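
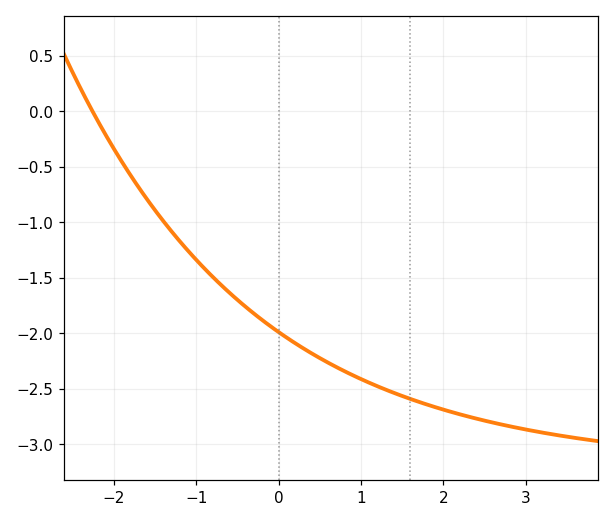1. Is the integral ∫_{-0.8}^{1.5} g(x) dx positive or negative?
negative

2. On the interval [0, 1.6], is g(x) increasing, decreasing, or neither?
decreasing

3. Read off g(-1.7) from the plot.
-0.7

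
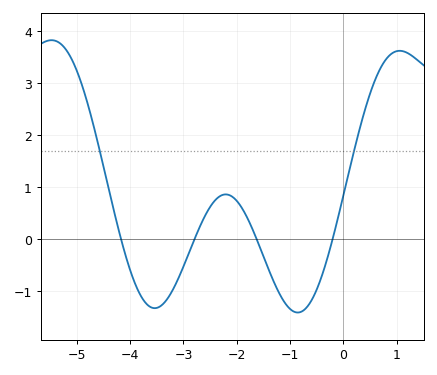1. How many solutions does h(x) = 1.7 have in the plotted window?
2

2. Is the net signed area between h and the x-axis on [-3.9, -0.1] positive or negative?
negative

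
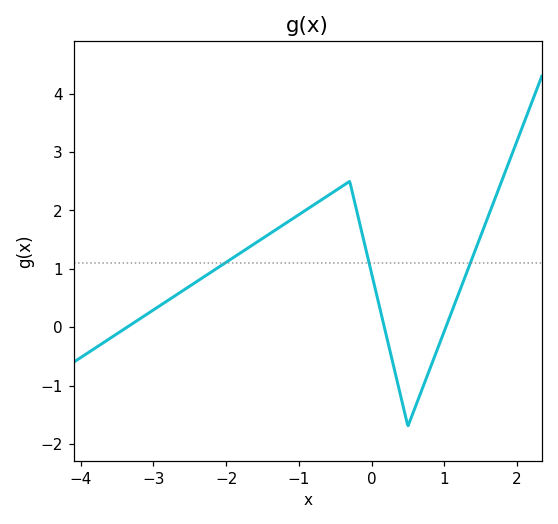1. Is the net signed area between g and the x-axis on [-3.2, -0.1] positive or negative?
positive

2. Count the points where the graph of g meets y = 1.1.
3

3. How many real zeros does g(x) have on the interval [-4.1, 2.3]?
3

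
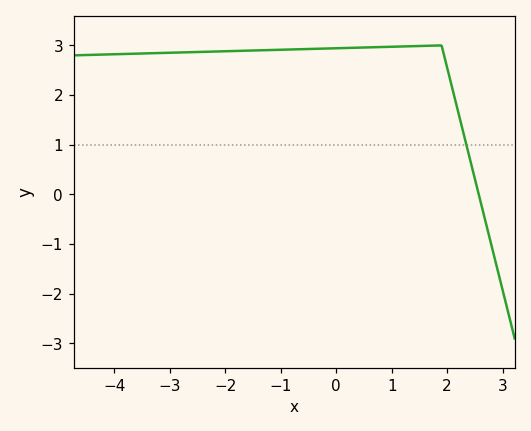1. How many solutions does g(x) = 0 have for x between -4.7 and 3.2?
1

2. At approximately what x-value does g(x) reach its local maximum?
1.8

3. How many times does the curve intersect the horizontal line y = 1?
1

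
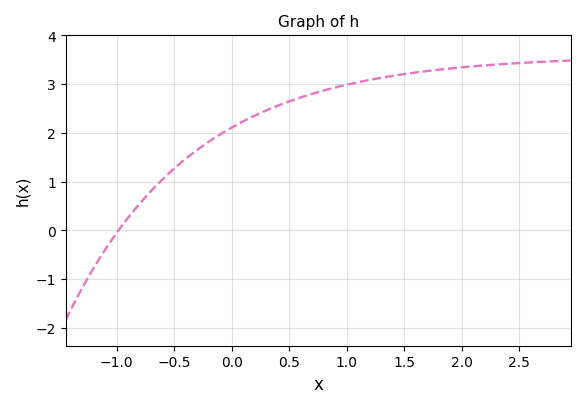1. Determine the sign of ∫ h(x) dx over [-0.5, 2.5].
positive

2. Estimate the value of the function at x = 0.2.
2.4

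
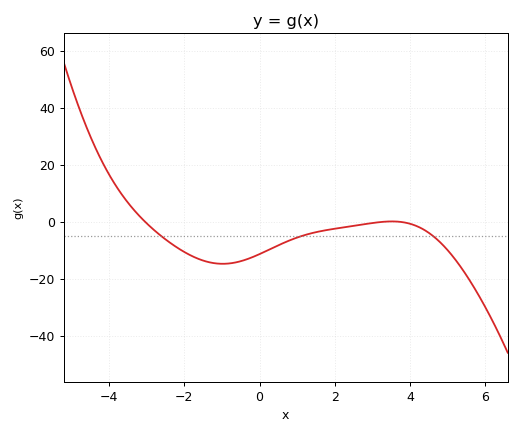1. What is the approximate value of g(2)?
-2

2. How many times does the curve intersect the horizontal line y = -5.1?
3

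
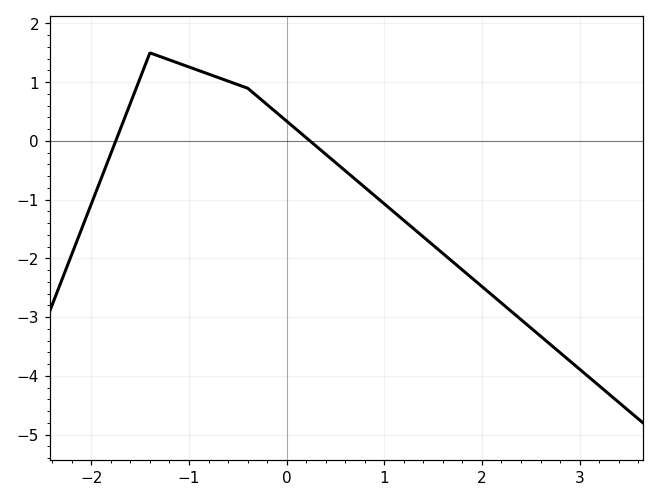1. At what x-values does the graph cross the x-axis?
-1.7, 0.2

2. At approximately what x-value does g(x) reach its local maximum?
-1.4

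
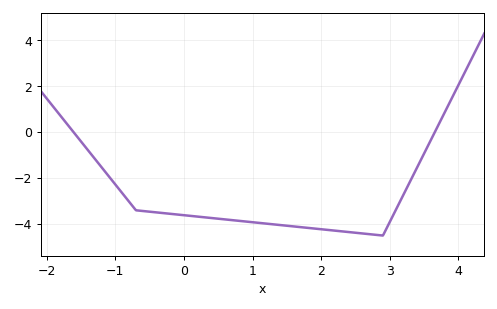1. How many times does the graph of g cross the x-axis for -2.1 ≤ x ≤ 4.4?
2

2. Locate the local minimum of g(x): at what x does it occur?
2.9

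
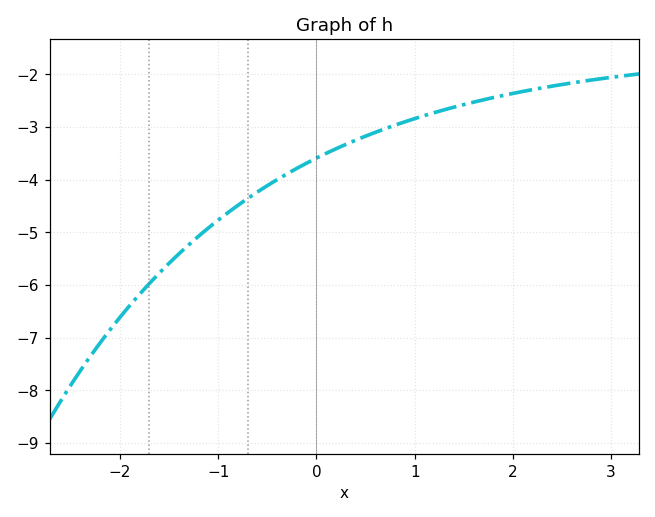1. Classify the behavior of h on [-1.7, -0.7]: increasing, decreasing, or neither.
increasing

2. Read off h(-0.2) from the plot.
-3.8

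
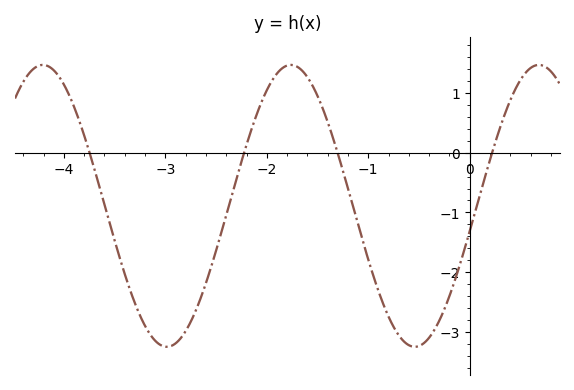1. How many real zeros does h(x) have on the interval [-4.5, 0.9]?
4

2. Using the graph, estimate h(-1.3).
0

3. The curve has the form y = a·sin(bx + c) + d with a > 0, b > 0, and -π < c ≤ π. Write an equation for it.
y = 2.36sin(2.6x - 0.18) - 0.89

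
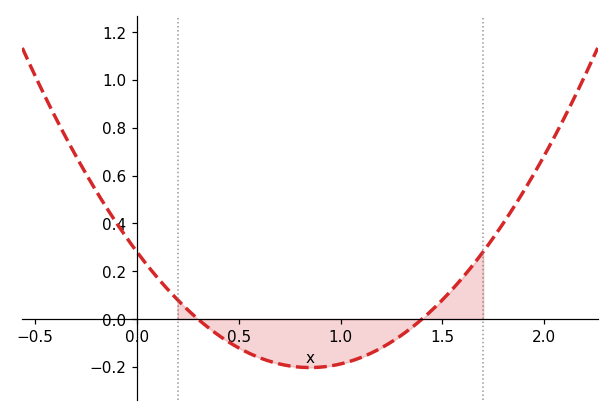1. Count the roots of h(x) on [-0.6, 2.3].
2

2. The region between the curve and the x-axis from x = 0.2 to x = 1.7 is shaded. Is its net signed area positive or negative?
negative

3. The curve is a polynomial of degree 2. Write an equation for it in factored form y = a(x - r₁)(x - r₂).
y = 0.67(x - 0.3)(x - 1.4)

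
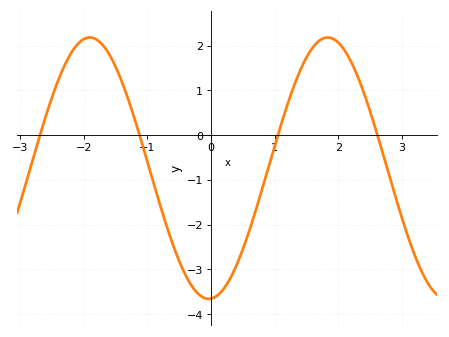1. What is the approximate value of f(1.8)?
2.18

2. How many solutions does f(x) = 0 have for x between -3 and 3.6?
4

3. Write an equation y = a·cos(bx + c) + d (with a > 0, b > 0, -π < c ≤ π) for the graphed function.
y = 2.92cos(1.68x - 3.08) - 0.74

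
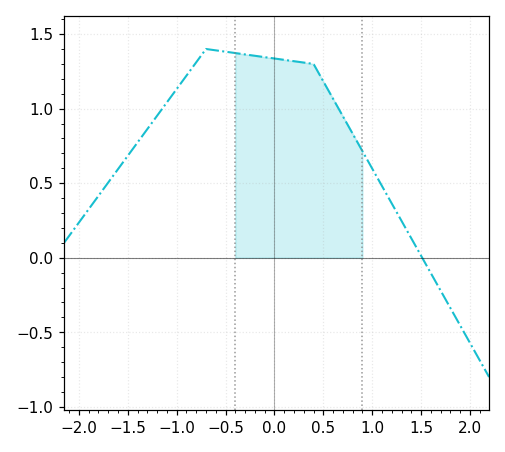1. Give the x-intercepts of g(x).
1.51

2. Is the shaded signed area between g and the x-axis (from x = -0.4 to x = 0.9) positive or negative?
positive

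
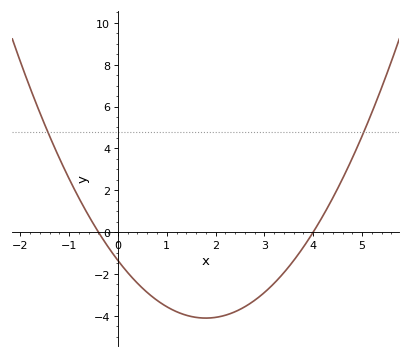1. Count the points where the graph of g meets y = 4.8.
2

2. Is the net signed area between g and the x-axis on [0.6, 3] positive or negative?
negative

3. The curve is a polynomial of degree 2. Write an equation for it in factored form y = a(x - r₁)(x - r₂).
y = 0.85(x + 0.4)(x - 4)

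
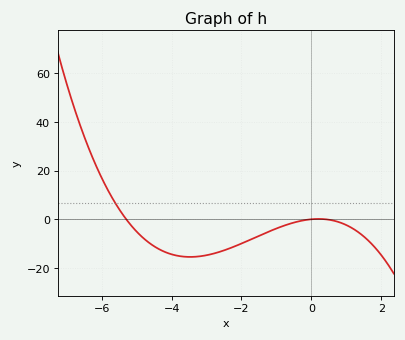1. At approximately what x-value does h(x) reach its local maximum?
0.206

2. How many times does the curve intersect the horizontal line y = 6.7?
1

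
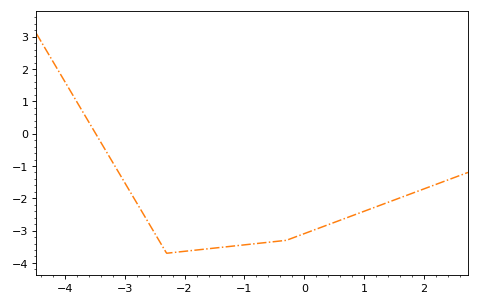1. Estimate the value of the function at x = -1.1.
-3.5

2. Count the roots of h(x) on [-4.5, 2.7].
1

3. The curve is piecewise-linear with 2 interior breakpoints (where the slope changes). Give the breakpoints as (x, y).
(-2.3, -3.7); (-0.3, -3.3)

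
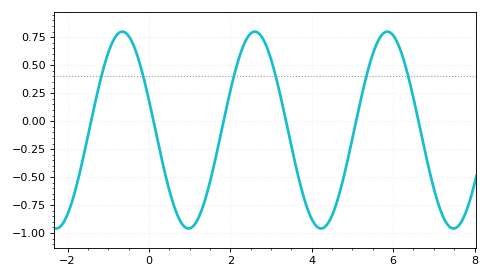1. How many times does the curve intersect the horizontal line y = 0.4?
6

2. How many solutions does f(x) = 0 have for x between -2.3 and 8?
6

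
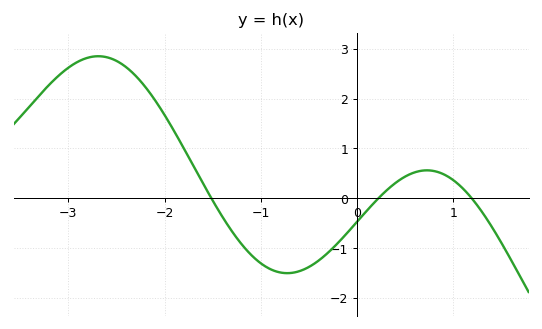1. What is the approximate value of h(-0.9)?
-1.42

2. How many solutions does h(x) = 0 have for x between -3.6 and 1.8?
3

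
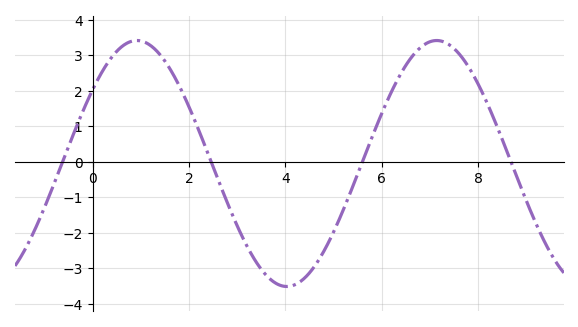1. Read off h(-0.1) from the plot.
1.73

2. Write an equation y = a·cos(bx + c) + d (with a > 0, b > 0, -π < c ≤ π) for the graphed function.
y = 3.47cos(1.01x - 0.93) - 0.05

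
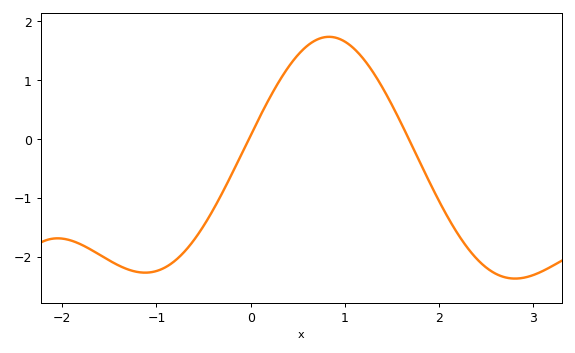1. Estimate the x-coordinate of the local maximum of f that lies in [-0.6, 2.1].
0.8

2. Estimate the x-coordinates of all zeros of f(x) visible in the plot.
0, 1.7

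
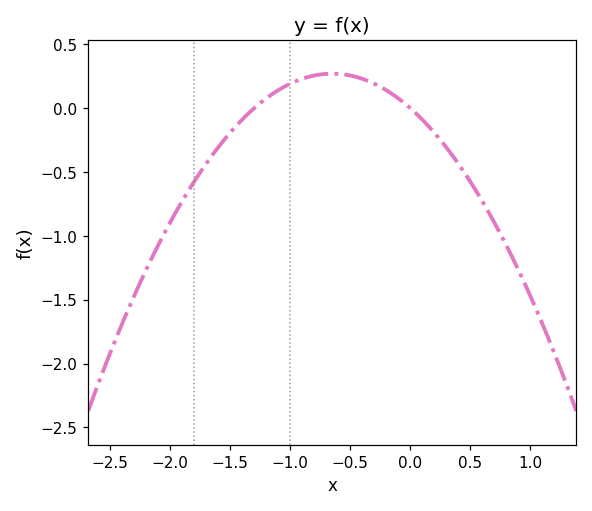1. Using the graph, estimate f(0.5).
-0.6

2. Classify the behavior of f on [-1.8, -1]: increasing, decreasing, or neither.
increasing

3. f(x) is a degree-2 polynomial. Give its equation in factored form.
y = -0.64(x + 1.3)(x - 0)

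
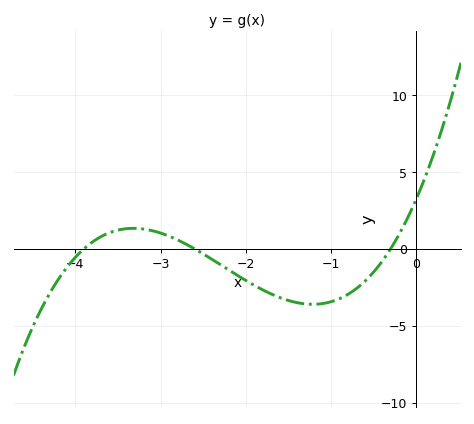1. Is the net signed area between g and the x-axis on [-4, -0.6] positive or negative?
negative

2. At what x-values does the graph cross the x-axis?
-3.9, -2.6, -0.3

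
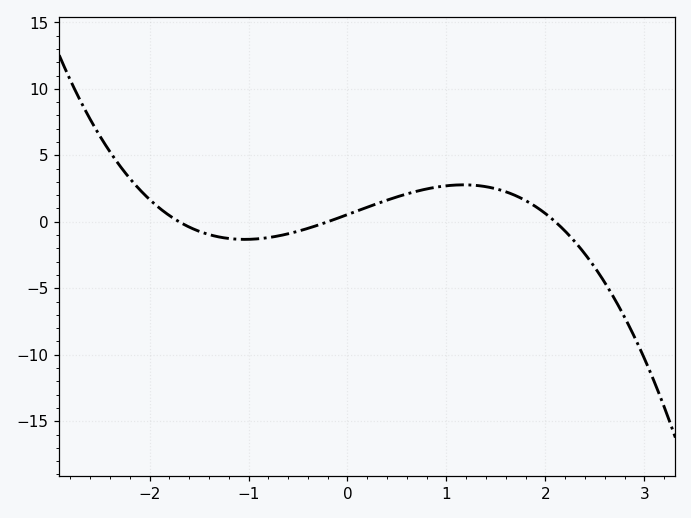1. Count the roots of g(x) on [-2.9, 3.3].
3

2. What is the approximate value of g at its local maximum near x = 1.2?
3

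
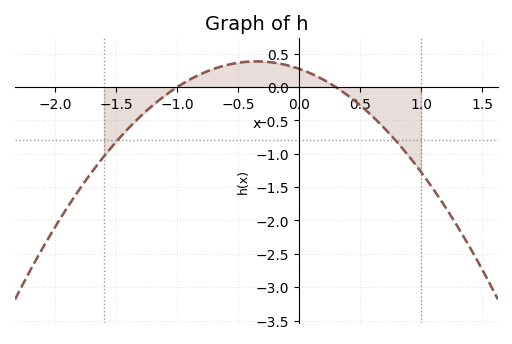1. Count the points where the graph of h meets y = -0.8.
2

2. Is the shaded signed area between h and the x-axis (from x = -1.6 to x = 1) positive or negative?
negative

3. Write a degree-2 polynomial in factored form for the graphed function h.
y = -0.91(x + 1)(x - 0.3)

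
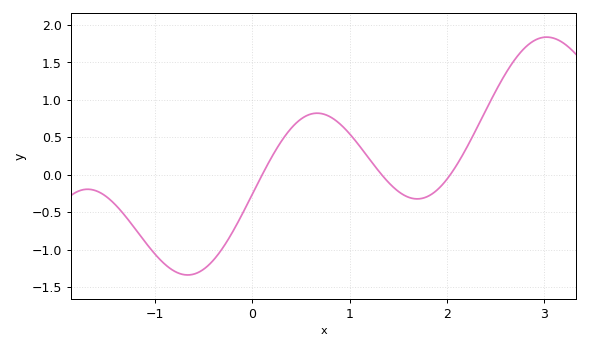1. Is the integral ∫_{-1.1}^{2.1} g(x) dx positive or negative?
negative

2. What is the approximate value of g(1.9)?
-0.204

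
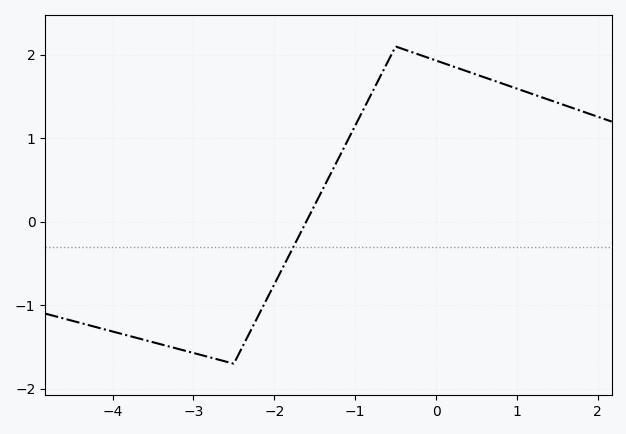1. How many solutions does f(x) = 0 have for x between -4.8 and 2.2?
1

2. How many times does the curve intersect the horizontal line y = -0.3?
1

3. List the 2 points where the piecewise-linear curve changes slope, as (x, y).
(-2.5, -1.7); (-0.5, 2.1)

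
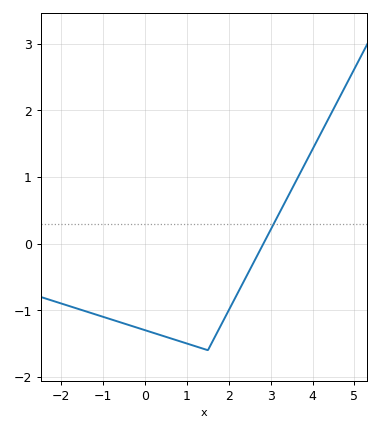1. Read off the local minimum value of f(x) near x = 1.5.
-1.6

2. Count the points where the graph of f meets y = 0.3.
1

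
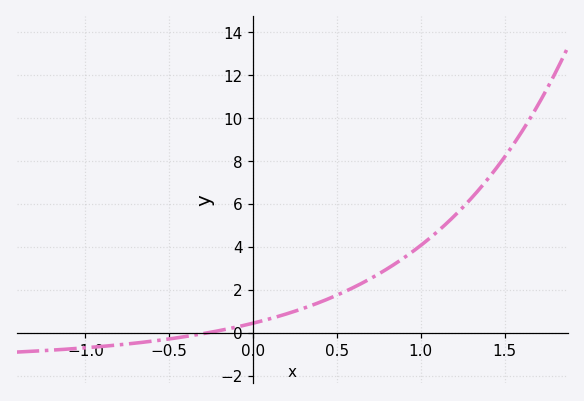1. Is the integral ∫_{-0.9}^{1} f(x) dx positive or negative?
positive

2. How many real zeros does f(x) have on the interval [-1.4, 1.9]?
1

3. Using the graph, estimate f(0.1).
0.645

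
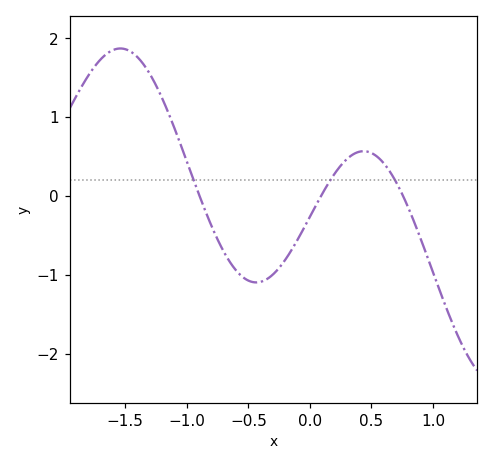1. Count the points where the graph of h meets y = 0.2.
3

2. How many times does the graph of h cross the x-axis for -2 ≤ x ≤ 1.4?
3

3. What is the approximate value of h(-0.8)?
-0.4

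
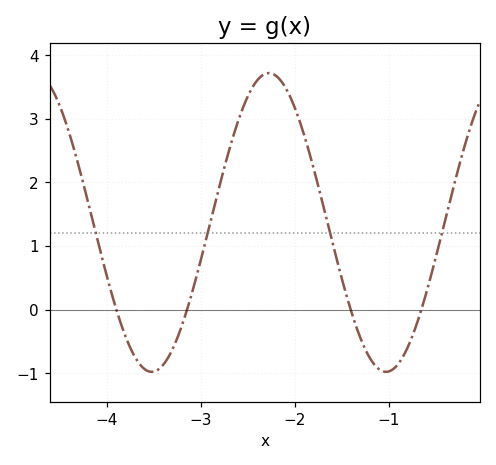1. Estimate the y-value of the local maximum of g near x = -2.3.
3.7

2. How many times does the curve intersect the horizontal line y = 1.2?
4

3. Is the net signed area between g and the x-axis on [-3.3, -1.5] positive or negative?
positive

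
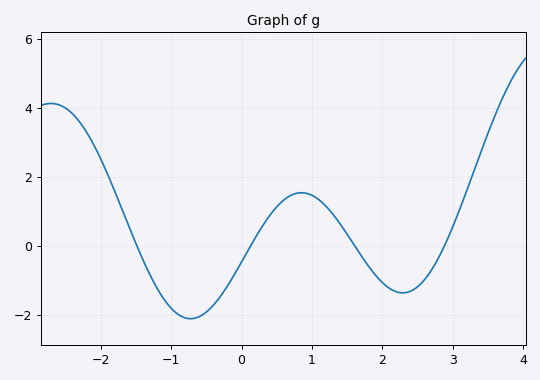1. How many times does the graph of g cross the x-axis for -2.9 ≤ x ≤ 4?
4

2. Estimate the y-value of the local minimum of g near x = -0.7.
-2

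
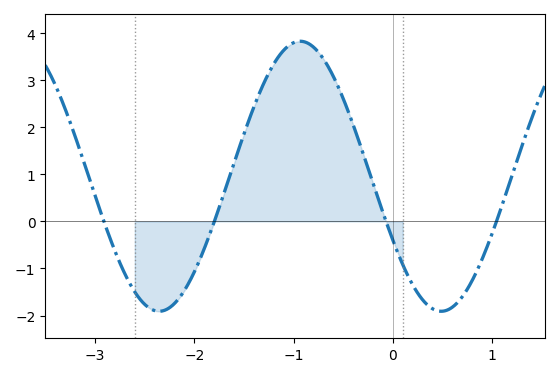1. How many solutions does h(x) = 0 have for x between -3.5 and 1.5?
4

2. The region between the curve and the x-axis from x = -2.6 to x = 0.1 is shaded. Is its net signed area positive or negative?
positive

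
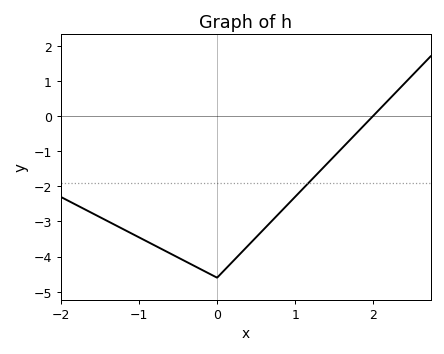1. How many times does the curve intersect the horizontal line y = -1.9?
1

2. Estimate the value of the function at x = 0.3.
-3.9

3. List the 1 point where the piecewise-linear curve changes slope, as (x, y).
(0, -4.6)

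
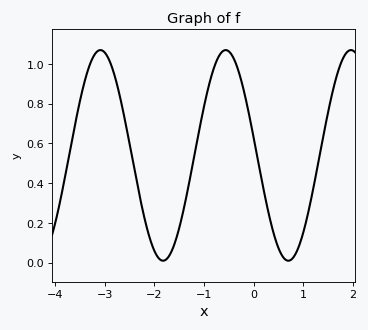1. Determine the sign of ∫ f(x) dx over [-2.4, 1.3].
positive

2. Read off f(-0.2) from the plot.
0.868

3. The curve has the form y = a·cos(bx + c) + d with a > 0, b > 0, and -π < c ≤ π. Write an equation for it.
y = 0.53cos(2.49x + 1.4) + 0.54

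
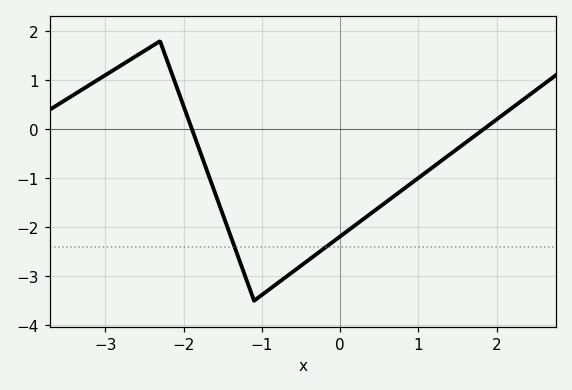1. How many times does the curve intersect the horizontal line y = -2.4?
2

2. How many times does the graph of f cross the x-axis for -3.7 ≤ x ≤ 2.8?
2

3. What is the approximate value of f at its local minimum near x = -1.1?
-3.5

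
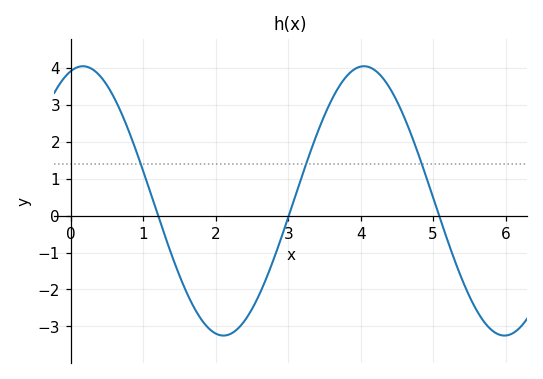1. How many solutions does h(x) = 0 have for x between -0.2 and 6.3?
3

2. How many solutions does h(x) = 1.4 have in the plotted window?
3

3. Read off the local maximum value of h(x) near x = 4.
4.05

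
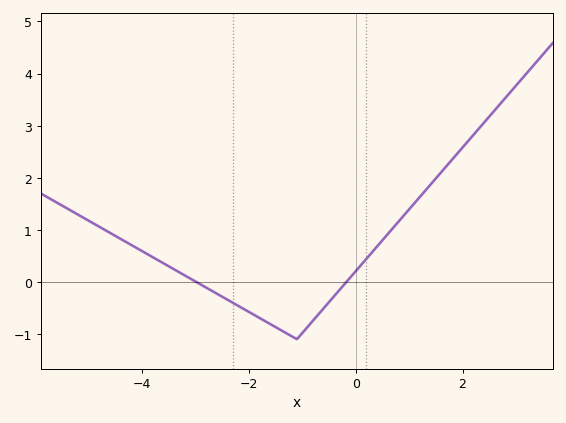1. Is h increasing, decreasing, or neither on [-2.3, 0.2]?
neither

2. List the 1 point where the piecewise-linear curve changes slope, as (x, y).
(-1.1, -1.1)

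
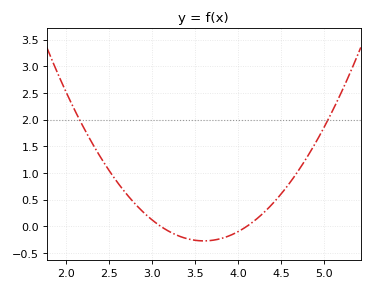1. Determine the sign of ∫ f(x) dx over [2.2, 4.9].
positive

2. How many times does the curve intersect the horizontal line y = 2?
2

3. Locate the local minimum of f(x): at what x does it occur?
3.6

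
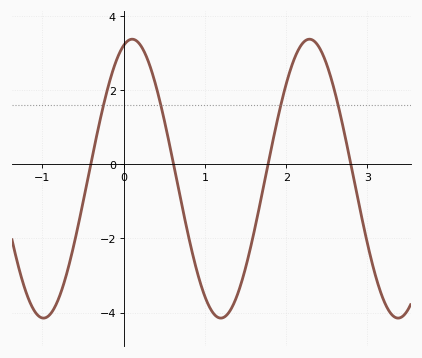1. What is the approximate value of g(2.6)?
1.94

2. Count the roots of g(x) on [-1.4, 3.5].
4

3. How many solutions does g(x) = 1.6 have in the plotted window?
4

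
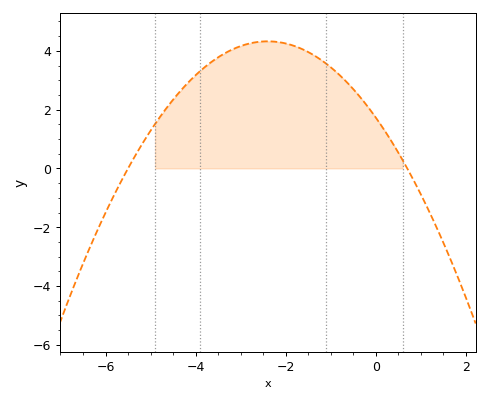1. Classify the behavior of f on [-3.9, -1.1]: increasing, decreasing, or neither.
neither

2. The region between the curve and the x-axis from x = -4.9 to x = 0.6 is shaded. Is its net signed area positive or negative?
positive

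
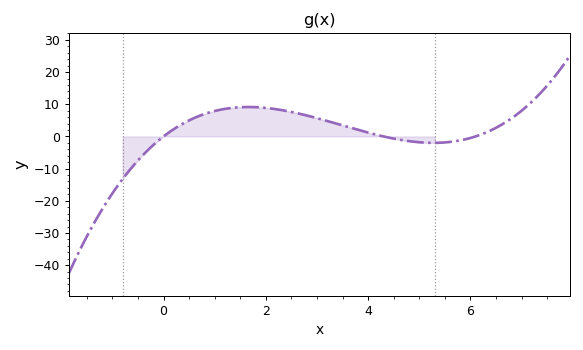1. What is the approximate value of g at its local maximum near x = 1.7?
9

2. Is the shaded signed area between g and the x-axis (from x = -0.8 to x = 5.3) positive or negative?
positive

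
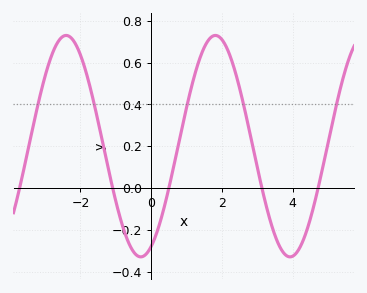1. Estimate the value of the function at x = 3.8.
-0.32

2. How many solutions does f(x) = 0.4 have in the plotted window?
5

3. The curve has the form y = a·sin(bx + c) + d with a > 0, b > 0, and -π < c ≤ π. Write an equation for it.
y = 0.53sin(1.5x - 1.1) + 0.2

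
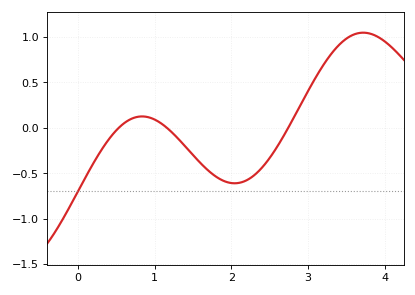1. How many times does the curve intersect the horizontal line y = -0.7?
1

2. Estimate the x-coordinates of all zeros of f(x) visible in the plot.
0.5, 1.2, 2.7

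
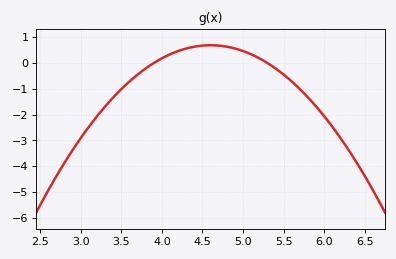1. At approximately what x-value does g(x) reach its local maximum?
4.6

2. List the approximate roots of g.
3.9, 5.3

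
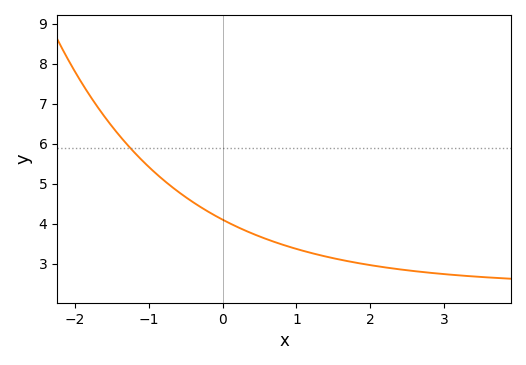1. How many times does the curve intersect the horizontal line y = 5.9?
1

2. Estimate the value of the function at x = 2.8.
2.8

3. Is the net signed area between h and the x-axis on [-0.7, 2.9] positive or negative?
positive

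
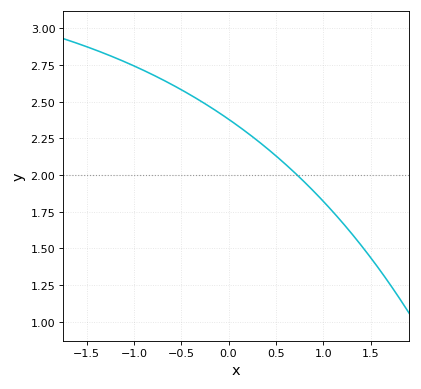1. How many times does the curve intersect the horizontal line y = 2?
1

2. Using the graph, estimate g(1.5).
1.44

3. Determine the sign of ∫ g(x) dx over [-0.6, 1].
positive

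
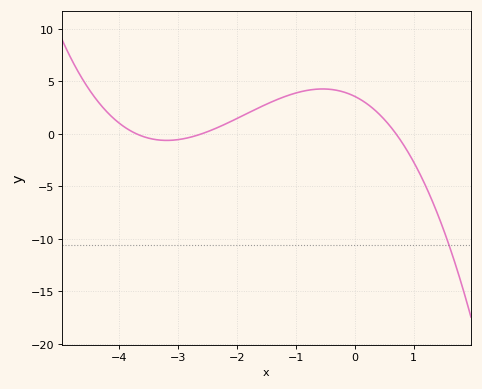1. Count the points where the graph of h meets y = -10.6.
1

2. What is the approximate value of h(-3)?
-0.549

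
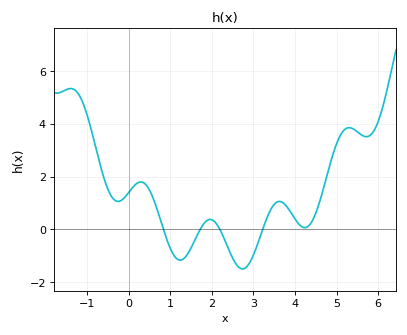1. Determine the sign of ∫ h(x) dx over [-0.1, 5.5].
positive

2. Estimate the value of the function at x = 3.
-1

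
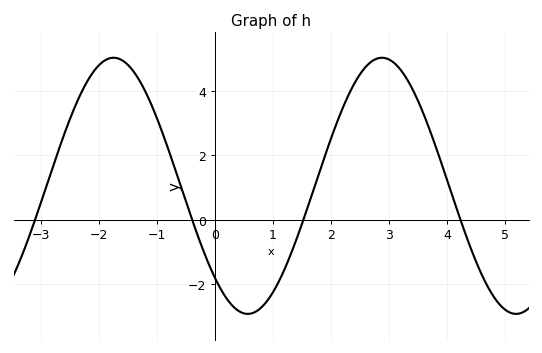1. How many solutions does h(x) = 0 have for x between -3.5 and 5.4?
4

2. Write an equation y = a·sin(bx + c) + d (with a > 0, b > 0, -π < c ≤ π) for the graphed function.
y = 3.97sin(1.36x - 2.34) + 1.05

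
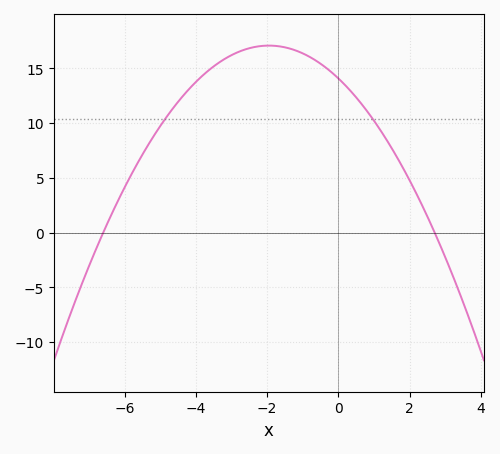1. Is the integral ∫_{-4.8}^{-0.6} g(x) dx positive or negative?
positive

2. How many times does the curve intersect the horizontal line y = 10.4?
2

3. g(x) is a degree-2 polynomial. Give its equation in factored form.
y = -0.79(x + 6.6)(x - 2.7)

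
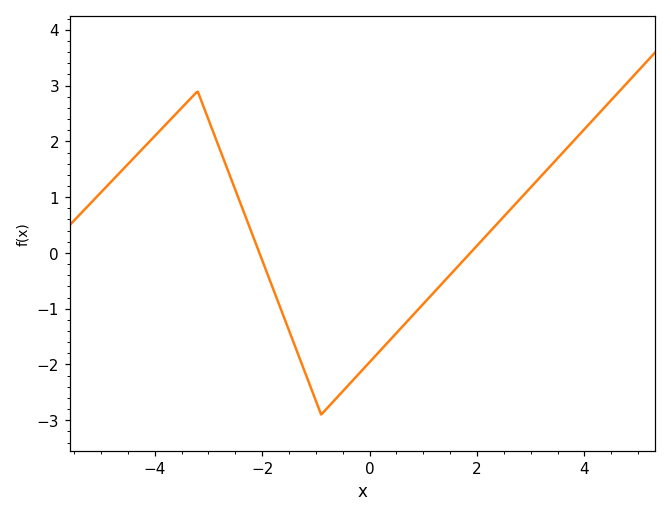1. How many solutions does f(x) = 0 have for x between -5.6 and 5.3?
2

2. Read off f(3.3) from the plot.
1.5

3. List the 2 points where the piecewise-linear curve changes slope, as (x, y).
(-3.2, 2.9); (-0.9, -2.9)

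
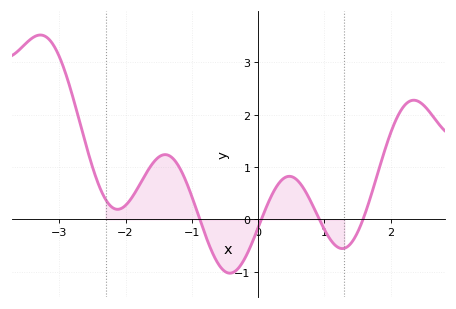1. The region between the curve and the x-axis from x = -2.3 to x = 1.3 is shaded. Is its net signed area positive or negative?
positive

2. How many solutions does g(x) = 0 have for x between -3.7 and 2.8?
4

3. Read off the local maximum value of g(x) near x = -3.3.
3.5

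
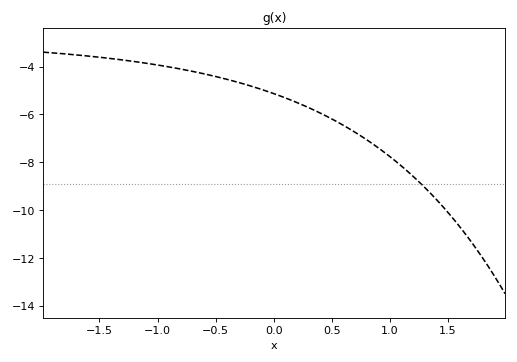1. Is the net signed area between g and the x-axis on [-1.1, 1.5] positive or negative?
negative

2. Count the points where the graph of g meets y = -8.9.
1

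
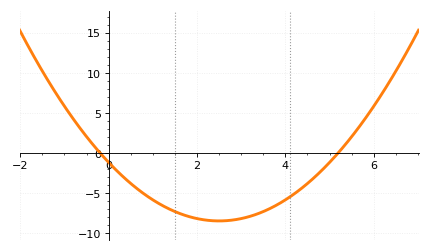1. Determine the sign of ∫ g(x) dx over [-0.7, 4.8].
negative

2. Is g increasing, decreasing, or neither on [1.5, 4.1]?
neither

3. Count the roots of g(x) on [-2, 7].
2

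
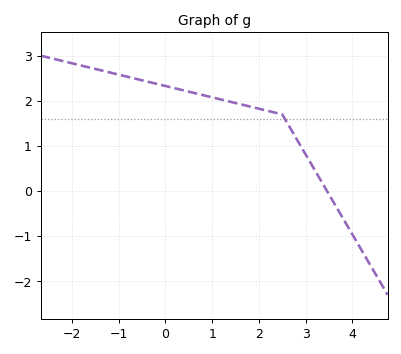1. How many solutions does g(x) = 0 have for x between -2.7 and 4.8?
1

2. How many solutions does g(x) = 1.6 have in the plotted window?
1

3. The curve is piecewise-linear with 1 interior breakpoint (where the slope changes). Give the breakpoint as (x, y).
(2.5, 1.7)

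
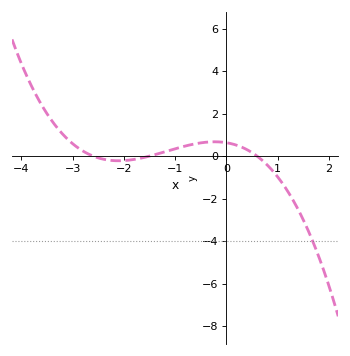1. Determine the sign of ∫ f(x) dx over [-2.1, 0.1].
positive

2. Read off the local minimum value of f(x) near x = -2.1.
-0.219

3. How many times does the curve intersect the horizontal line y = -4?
1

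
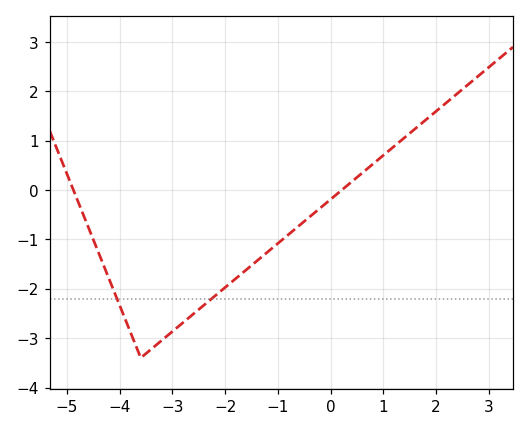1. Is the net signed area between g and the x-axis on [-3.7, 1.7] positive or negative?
negative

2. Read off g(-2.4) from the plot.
-2.33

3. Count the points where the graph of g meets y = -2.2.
2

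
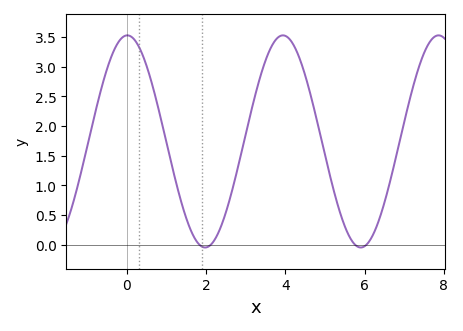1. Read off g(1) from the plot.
1.72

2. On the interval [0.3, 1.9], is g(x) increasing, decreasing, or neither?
decreasing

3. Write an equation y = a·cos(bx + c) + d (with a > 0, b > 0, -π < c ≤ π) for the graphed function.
y = 1.79cos(1.6x - 0.02) + 1.74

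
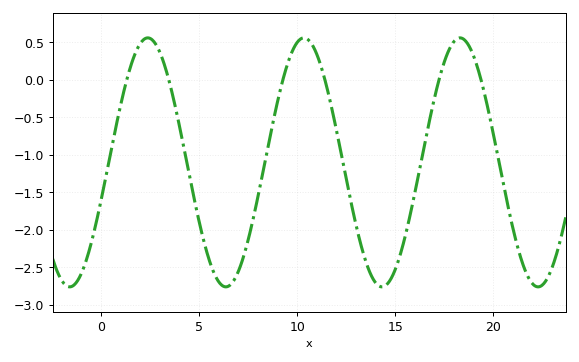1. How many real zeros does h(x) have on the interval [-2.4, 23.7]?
6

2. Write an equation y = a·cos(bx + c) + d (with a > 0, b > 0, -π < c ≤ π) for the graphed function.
y = 1.66cos(0.79x - 1.89) - 1.1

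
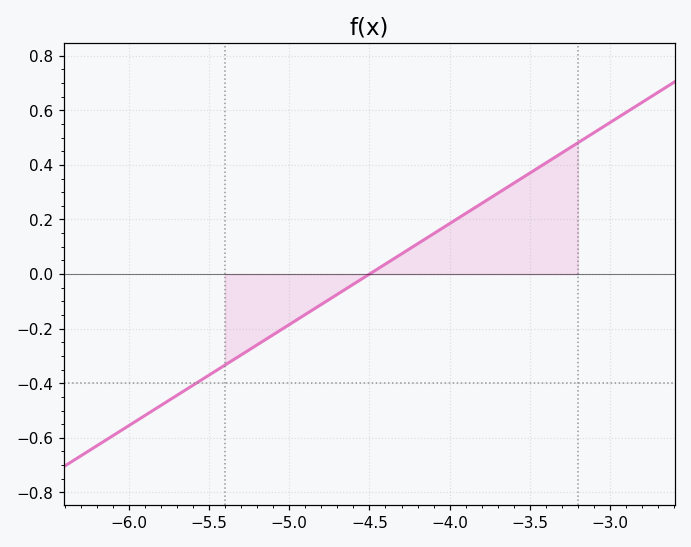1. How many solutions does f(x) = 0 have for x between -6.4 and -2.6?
1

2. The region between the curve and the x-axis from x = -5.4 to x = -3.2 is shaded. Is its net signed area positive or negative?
positive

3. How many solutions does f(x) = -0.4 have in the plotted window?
1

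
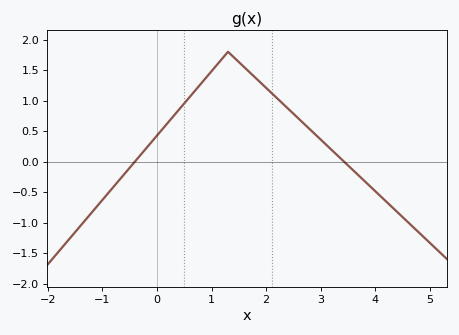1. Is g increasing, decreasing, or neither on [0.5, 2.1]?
neither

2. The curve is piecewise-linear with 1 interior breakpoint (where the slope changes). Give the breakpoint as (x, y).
(1.3, 1.8)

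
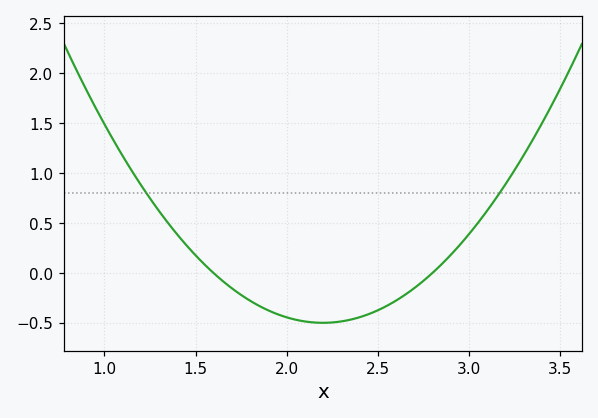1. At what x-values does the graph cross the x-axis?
1.6, 2.8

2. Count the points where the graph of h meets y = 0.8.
2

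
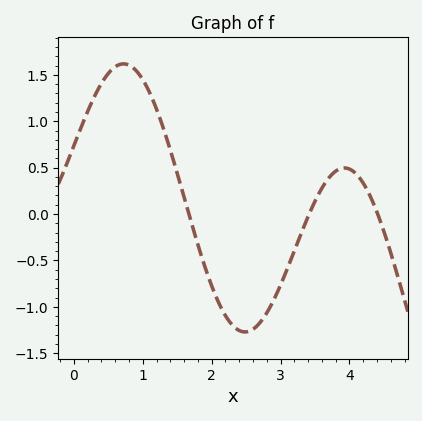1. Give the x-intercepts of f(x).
1.67, 3.42, 4.41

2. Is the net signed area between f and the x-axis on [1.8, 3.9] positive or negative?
negative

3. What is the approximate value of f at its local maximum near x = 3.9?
0.496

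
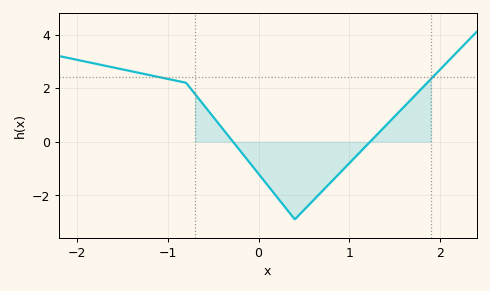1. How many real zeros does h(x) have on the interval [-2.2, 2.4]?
2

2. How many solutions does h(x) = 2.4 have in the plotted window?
2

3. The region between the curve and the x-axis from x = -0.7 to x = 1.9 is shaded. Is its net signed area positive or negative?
negative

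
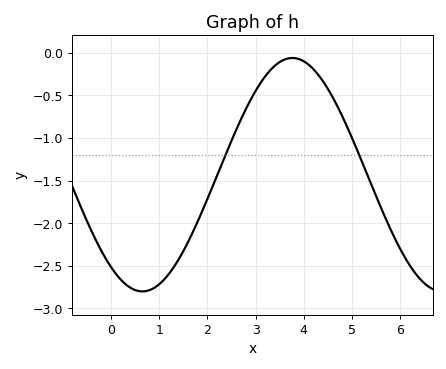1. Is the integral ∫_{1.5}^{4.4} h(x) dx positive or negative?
negative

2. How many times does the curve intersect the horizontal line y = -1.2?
2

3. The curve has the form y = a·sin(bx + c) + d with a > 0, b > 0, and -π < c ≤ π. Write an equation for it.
y = 1.37sin(1x - 2.2) - 1.43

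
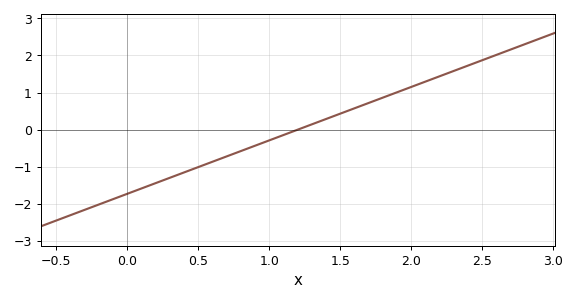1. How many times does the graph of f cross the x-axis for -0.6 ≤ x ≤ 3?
1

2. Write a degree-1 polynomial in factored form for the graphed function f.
y = 1.44(x - 1.2)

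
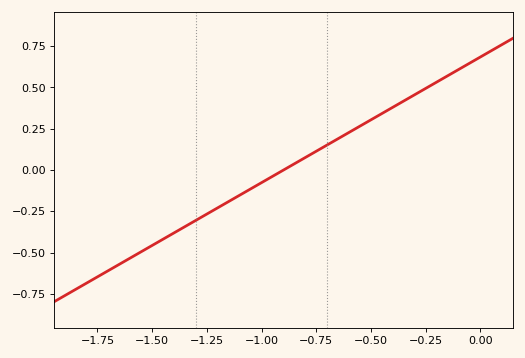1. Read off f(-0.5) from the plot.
0.3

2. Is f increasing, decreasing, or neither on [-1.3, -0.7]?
increasing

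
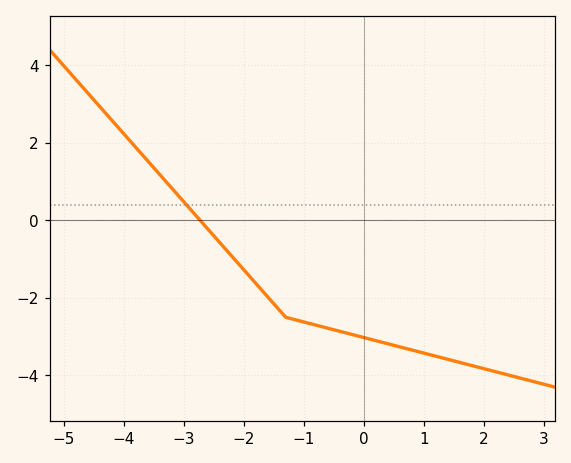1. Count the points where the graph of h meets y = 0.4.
1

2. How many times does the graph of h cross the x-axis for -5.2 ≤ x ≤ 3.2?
1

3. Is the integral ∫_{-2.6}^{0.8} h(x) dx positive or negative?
negative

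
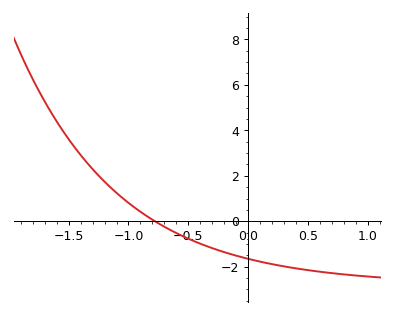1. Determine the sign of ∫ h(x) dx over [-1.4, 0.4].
negative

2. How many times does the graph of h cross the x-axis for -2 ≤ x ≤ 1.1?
1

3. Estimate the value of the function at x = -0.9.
0.419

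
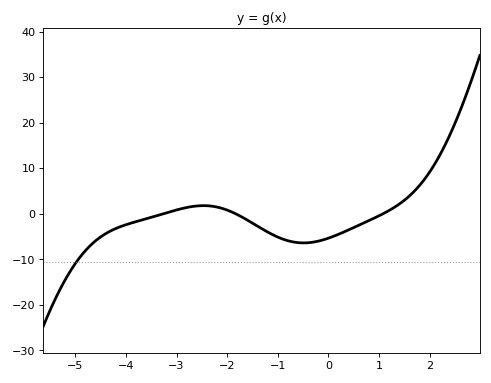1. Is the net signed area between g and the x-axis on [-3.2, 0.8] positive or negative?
negative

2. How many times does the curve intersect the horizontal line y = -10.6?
1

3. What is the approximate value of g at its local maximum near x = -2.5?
1.78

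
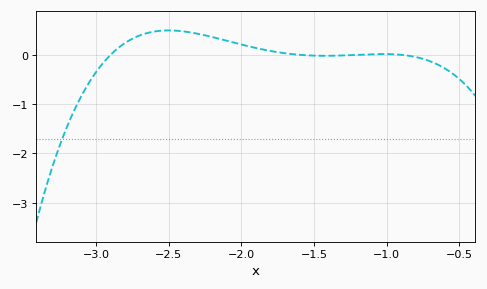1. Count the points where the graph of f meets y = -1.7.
1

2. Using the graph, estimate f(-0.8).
0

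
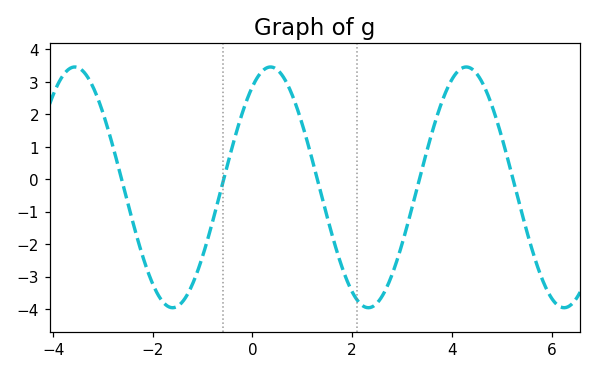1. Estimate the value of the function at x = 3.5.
0.9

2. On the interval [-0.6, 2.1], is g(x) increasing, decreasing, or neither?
neither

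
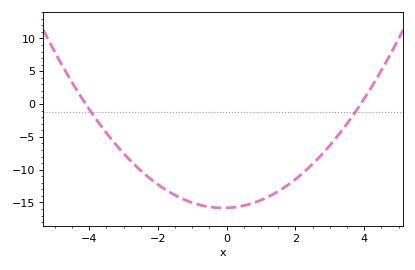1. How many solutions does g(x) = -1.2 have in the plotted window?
2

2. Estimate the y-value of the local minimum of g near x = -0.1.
-16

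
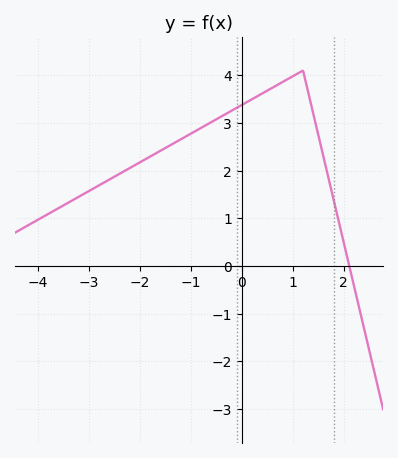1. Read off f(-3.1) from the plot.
1.51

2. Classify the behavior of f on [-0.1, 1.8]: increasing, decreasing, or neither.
neither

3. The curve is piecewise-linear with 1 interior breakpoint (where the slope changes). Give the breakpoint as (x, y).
(1.2, 4.1)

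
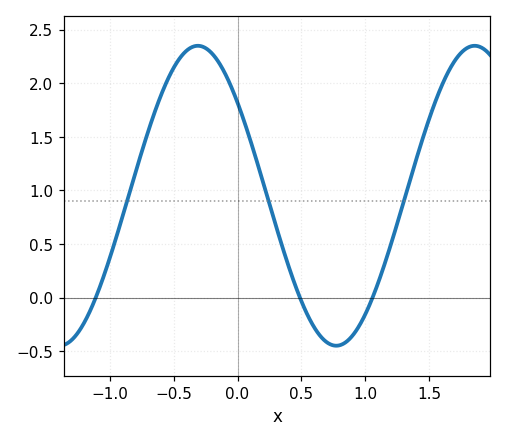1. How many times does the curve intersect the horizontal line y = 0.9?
3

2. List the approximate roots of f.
-1.1, 0.5, 1.05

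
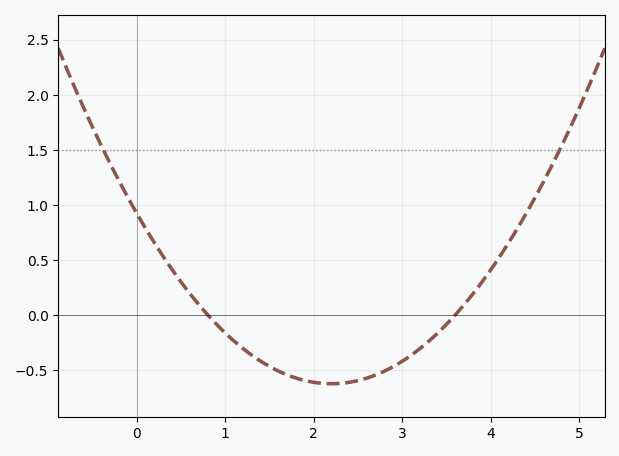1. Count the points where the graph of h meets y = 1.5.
2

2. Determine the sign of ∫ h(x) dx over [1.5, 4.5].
negative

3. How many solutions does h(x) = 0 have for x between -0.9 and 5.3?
2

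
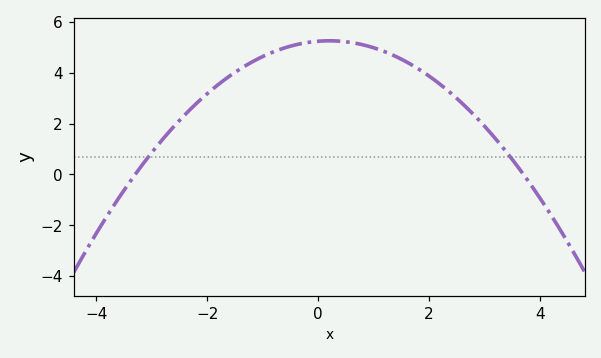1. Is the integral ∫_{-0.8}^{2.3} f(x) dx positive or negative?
positive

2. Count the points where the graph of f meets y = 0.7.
2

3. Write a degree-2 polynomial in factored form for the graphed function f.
y = -0.43(x + 3.3)(x - 3.7)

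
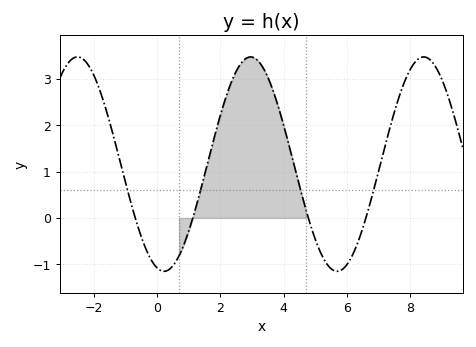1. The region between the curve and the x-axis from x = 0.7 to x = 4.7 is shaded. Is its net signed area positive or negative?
positive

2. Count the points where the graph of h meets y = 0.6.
4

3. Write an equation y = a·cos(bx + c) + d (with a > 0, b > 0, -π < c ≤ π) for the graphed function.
y = 2.31cos(1.1x + 2.9) + 1.16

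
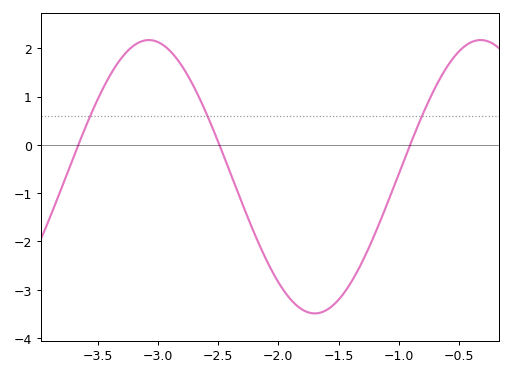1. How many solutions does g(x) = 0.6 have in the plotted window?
3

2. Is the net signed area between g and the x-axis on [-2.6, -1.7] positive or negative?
negative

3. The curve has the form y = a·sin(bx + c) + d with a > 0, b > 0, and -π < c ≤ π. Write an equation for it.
y = 2.83sin(2.28x + 2.3) - 0.66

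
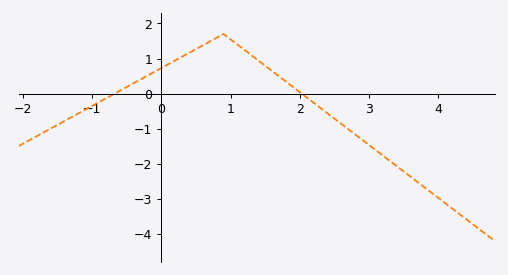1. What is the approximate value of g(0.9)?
1.7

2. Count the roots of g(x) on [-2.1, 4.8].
2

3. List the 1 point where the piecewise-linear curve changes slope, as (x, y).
(0.9, 1.7)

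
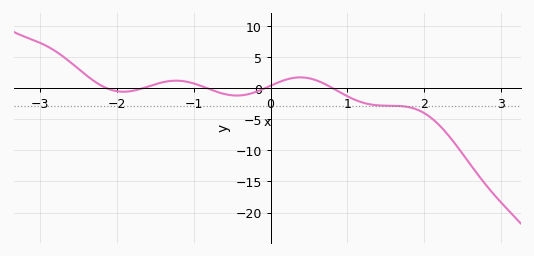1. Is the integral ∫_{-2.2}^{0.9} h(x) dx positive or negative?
positive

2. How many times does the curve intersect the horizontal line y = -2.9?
1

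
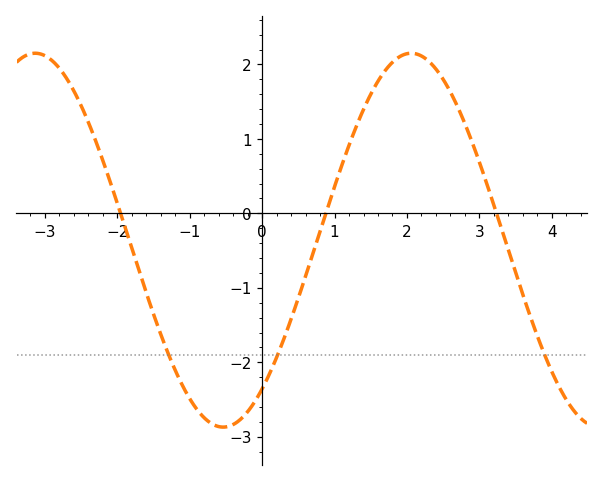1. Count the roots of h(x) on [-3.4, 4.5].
3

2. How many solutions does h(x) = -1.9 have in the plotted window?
3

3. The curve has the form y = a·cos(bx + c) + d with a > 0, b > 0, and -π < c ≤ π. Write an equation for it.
y = 2.51cos(1.21x - 2.49) - 0.36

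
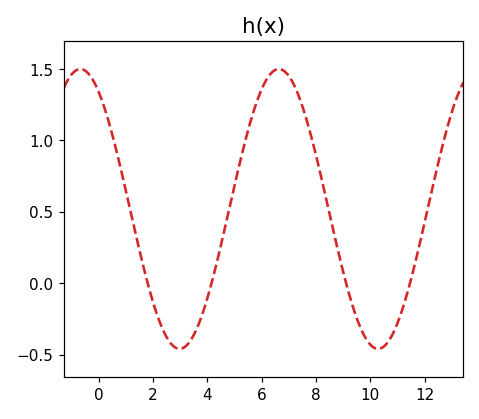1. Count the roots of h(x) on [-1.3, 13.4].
4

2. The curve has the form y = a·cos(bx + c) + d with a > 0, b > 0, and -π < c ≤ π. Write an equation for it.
y = 0.98cos(0.86x + 0.582) + 0.52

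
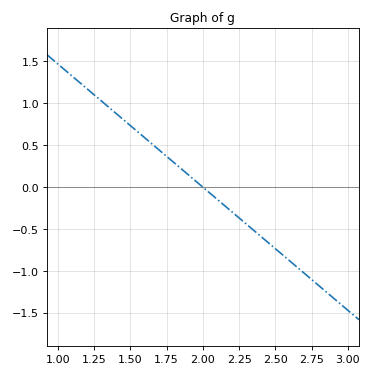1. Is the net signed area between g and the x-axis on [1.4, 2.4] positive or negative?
positive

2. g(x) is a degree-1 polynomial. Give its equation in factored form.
y = -1.47(x - 2)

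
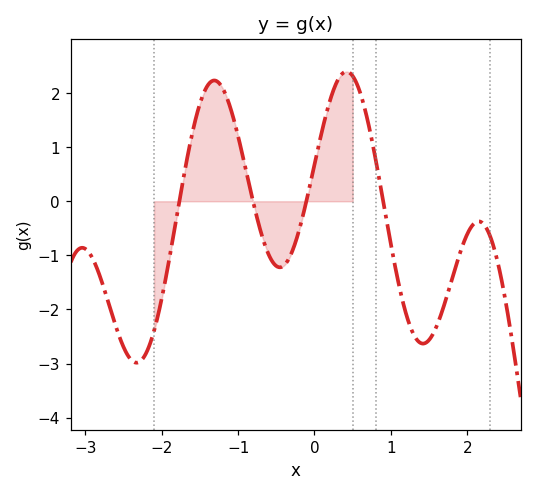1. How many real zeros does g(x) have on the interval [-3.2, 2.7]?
4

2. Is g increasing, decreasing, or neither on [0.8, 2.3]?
neither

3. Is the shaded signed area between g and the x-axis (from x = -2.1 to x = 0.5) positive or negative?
positive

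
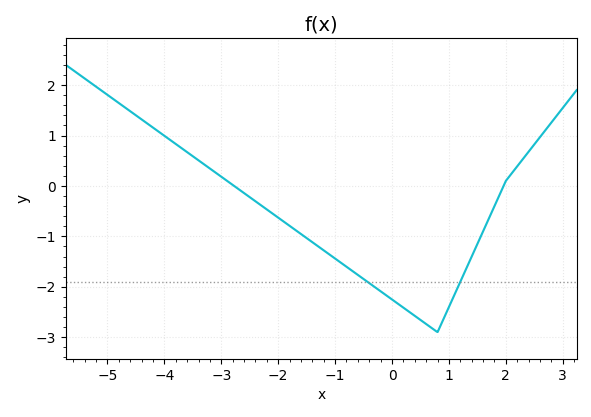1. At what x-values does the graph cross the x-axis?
-2.77, 1.96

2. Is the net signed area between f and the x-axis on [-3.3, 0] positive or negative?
negative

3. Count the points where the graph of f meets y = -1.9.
2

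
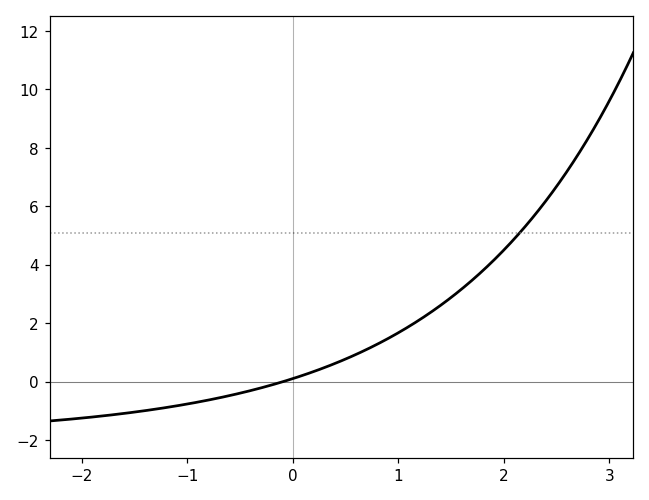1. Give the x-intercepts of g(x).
-0.1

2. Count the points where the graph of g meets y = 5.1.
1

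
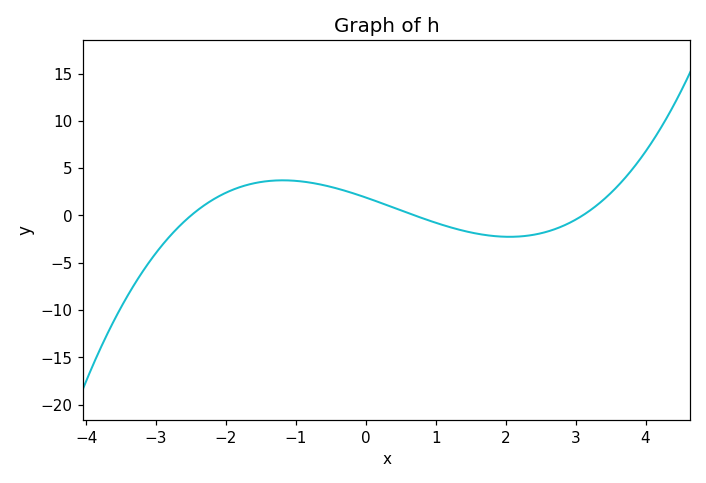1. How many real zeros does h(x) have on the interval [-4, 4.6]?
3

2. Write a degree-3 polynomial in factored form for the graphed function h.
y = 0.35(x + 2.5)(x - 0.7)(x - 3.1)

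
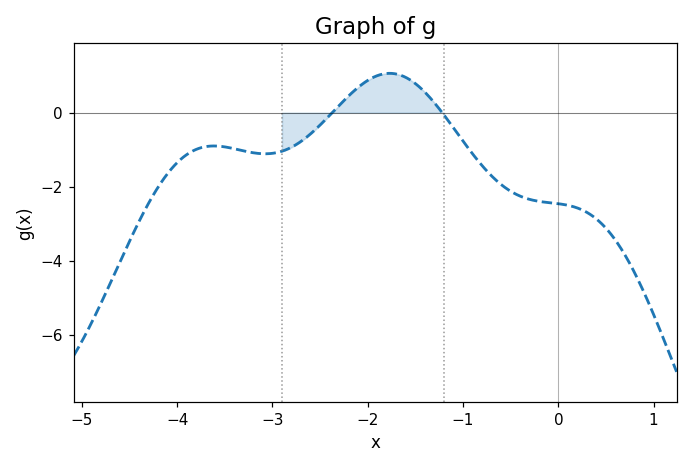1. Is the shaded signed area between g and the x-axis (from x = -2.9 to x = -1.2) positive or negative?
positive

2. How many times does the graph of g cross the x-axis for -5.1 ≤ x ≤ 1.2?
2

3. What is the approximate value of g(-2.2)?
0.4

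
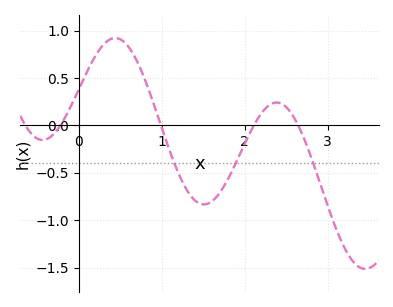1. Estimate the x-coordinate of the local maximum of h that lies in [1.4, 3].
2.4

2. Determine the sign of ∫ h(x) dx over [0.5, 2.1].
negative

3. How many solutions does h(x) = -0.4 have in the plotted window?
3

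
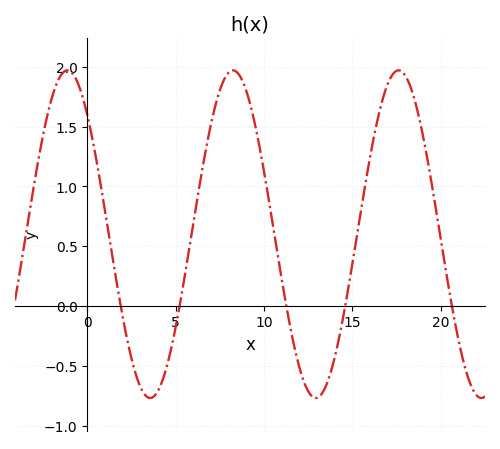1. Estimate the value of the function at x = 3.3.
-0.75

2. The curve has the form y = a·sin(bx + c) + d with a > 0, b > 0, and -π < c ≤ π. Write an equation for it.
y = 1.37sin(0.67x + 2.3) + 0.6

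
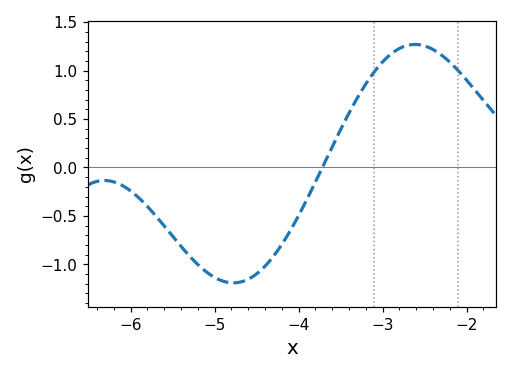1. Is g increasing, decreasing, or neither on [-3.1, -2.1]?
neither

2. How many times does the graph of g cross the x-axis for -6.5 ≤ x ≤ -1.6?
1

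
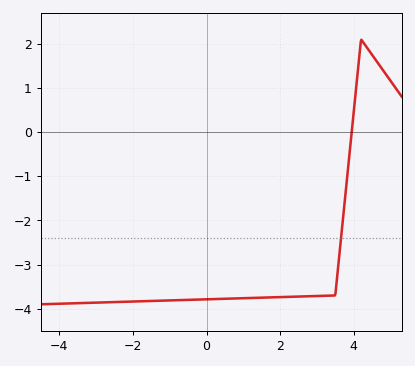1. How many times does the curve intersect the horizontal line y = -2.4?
1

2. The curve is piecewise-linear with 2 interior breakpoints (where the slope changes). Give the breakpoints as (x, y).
(3.5, -3.7); (4.2, 2.1)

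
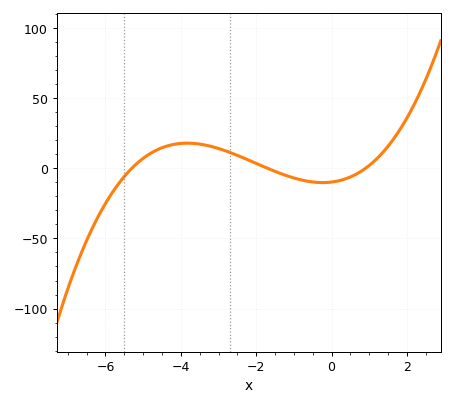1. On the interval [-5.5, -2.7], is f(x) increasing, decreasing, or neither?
neither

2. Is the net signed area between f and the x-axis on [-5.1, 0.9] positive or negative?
positive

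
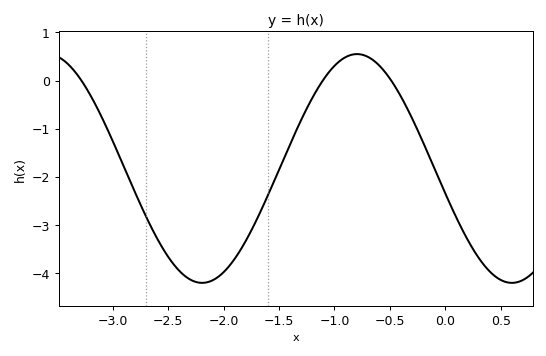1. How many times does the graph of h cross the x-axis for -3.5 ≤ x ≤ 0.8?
3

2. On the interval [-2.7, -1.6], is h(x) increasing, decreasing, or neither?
neither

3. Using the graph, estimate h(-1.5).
-1.86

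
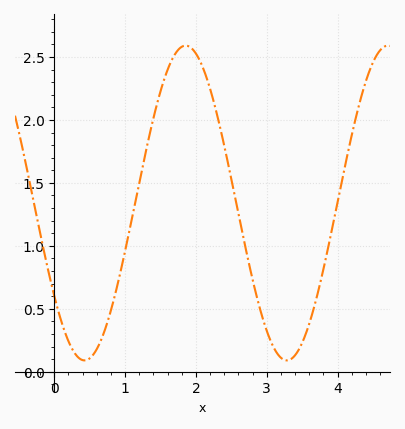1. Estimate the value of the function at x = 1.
0.959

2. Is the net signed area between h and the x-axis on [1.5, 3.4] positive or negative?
positive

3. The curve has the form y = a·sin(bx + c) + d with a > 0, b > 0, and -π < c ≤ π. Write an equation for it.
y = 1.25sin(2.2x - 2.51) + 1.34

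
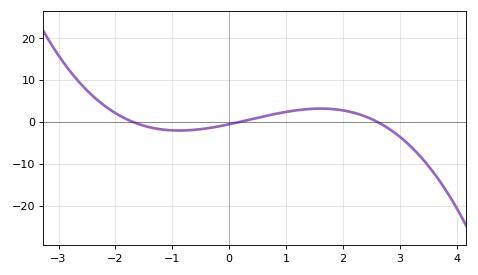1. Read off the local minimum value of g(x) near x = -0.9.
-2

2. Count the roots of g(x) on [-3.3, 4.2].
3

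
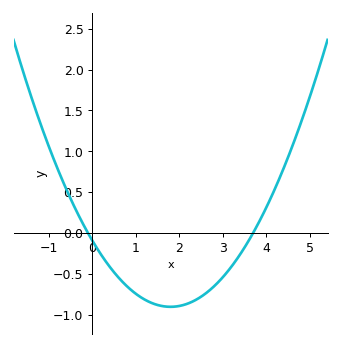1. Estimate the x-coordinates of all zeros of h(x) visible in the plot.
-0.1, 3.7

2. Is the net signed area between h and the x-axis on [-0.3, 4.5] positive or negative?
negative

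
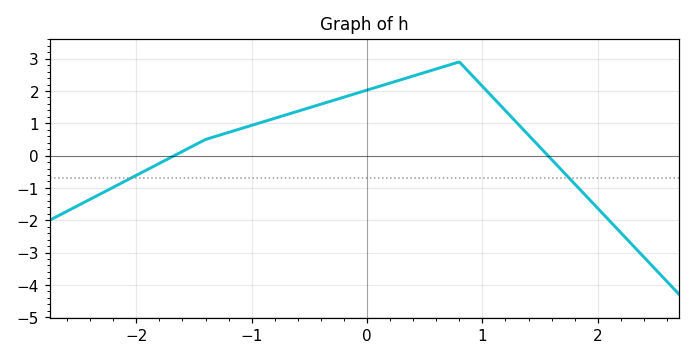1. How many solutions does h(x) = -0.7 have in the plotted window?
2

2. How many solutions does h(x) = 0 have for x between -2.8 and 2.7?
2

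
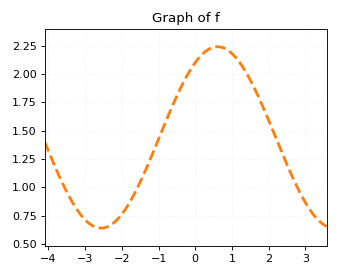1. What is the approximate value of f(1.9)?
1.66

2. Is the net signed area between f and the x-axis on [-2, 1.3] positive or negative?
positive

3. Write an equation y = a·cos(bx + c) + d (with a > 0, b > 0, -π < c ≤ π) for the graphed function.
y = 0.8cos(0.99x - 0.6) + 1.44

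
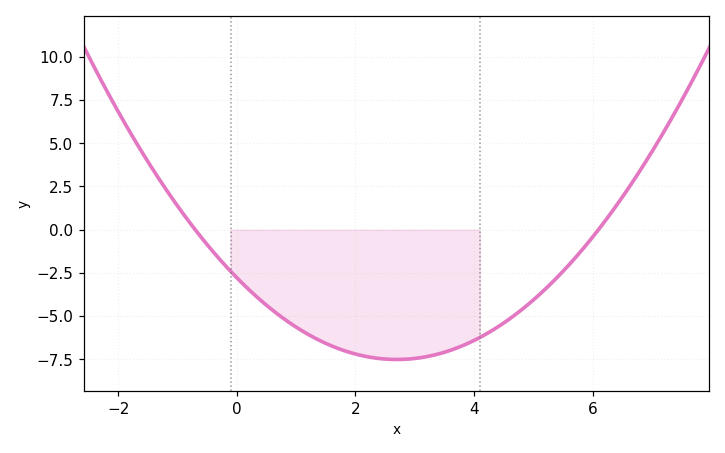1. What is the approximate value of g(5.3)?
-3.12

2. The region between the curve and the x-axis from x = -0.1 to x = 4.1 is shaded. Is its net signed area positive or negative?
negative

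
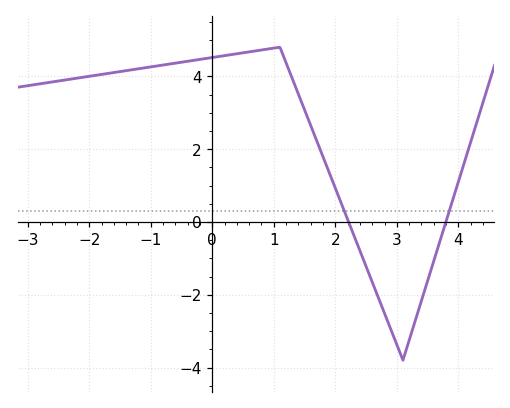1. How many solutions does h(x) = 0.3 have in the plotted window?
2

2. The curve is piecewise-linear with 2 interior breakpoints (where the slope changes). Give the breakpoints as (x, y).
(1.1, 4.8); (3.1, -3.8)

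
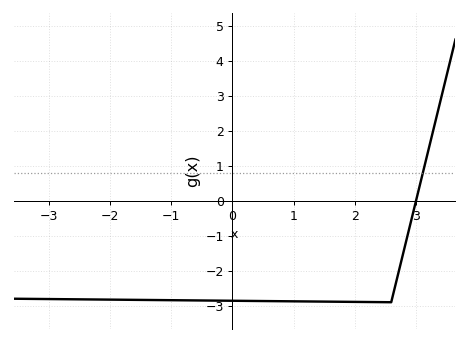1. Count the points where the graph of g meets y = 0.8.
1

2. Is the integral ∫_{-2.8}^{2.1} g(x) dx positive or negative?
negative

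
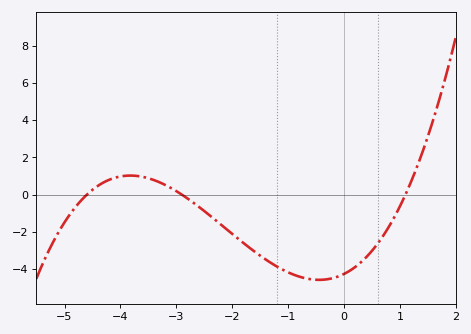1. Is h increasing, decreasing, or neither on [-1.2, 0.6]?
neither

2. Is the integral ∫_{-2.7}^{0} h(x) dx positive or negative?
negative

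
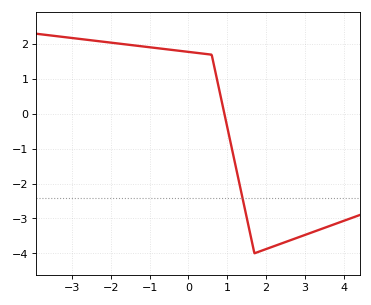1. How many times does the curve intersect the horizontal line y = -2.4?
1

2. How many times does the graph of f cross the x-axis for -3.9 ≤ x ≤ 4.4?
1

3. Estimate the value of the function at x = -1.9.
2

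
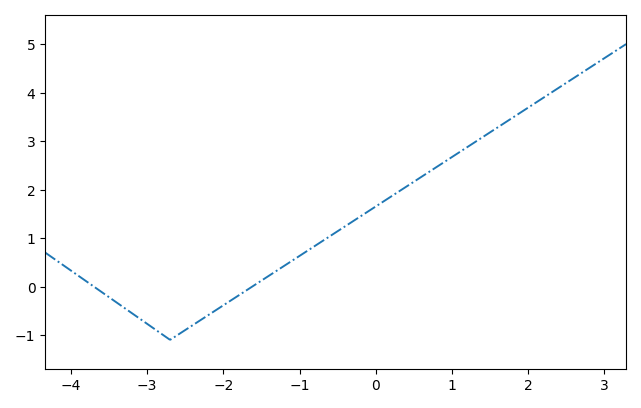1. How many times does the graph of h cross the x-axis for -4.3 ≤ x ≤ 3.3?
2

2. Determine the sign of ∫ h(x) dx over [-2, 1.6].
positive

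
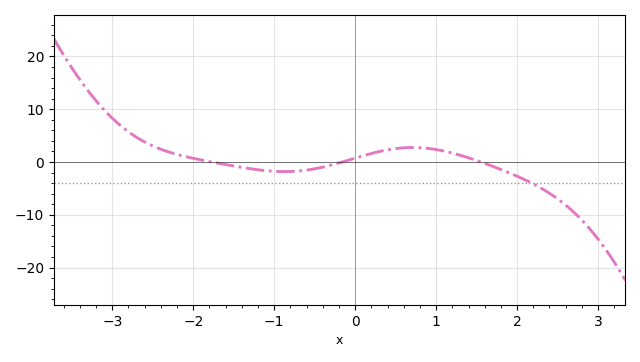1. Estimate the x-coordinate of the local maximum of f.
0.7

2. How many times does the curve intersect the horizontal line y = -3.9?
1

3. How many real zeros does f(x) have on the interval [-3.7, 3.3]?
3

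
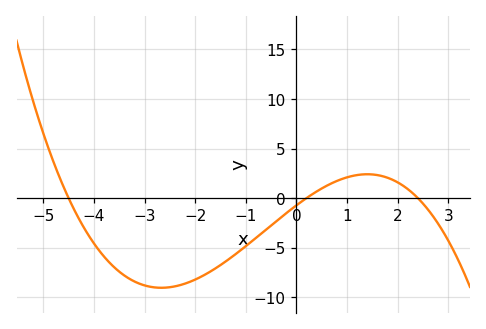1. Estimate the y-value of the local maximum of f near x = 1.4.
2.5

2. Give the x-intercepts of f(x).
-4.4, 0.2, 2.4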